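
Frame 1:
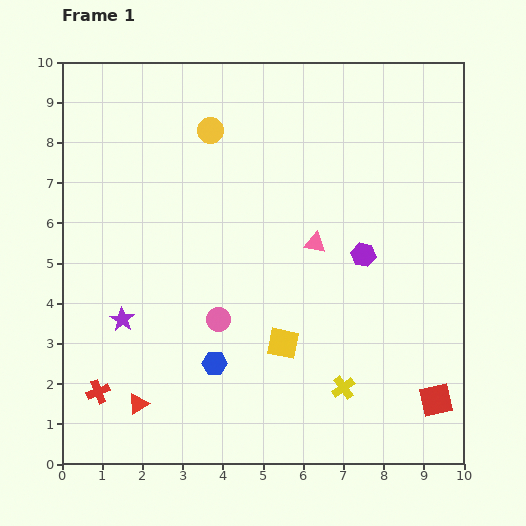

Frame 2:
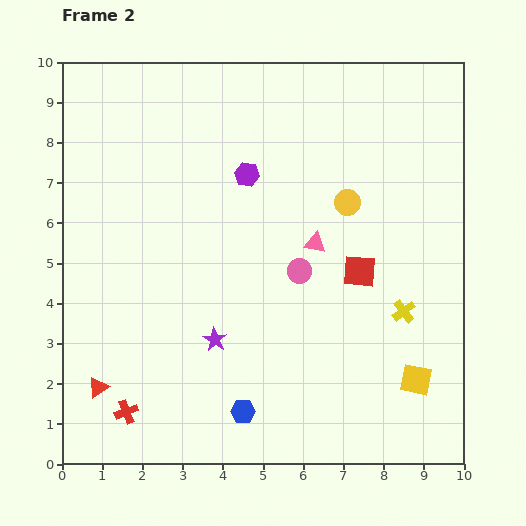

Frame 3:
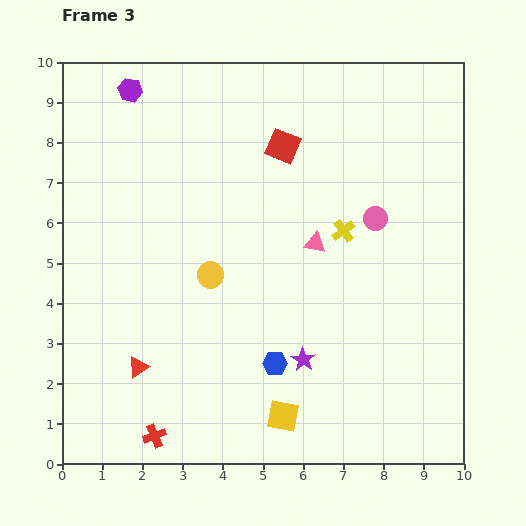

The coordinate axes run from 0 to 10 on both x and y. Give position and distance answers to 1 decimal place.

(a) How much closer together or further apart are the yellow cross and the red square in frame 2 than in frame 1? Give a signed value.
-0.8

Distance in frame 1: 2.3. Distance in frame 2: 1.5.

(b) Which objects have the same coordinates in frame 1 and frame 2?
the pink triangle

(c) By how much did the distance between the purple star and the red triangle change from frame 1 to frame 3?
+2.0

Distance in frame 1: 2.1. Distance in frame 3: 4.1.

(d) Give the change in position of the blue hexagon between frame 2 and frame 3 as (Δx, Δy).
(0.8, 1.2)

The blue hexagon was at (4.5, 1.3) in frame 2 and (5.3, 2.5) in frame 3.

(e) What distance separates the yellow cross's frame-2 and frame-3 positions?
2.5

The yellow cross moved from (8.5, 3.8) to (7.0, 5.8), a distance of √(1.5² + 2.0²) ≈ 2.5.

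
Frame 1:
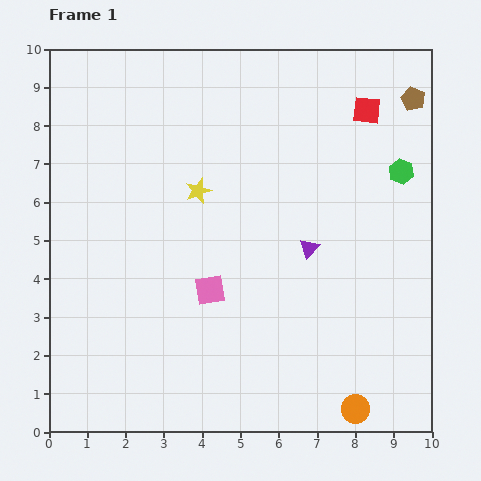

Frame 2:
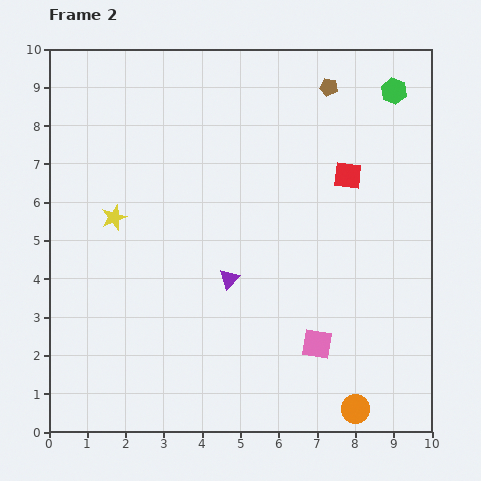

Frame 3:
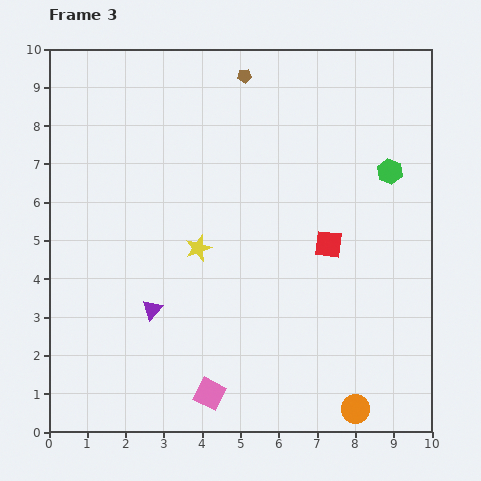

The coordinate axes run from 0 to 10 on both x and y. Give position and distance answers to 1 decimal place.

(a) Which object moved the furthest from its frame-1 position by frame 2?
the pink square

(moved 3.1; next 2.3)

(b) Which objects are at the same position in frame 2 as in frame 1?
the orange circle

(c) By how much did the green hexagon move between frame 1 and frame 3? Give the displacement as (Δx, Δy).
(-0.3, 0.0)

The green hexagon was at (9.2, 6.8) in frame 1 and (8.9, 6.8) in frame 3.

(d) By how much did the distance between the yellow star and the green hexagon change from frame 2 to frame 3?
-2.6

Distance in frame 2: 8.0. Distance in frame 3: 5.4.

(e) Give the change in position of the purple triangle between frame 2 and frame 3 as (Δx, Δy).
(-2.0, -0.8)

The purple triangle was at (4.7, 4.0) in frame 2 and (2.7, 3.2) in frame 3.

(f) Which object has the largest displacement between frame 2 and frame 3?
the pink square

(moved 3.1; next 2.3)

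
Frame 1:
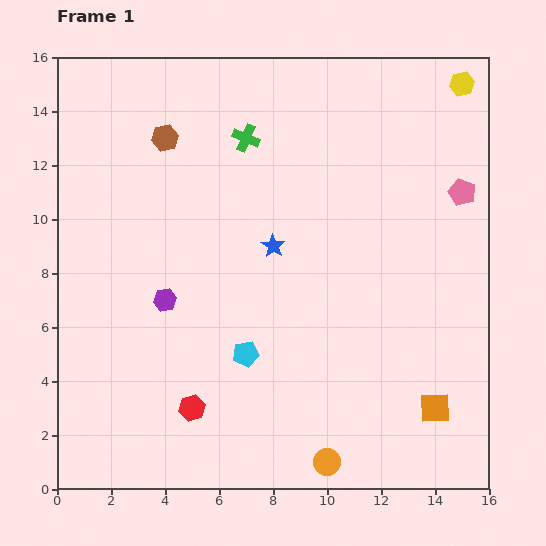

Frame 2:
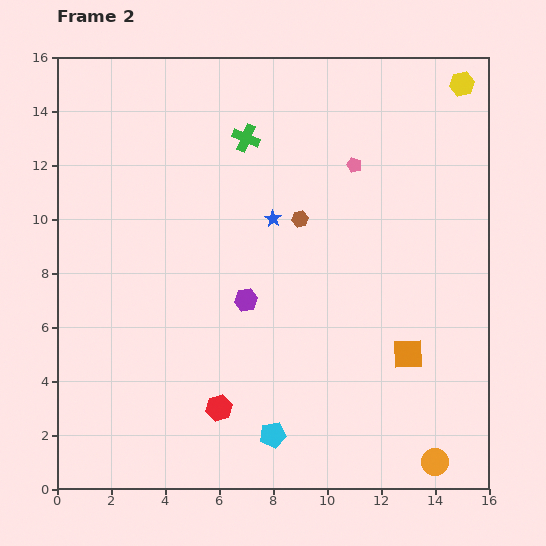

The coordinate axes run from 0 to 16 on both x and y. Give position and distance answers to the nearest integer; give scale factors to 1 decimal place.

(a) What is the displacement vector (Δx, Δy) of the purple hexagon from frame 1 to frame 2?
(3, 0)

The purple hexagon was at (4, 7) in frame 1 and (7, 7) in frame 2.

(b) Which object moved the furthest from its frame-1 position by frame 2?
the brown hexagon

(moved 6; next 4)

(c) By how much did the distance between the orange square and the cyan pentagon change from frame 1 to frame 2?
-1

Distance in frame 1: 7. Distance in frame 2: 6.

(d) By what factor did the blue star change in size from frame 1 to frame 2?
0.7×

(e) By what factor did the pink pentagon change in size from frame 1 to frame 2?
0.6×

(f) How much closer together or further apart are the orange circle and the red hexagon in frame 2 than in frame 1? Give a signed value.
+3

Distance in frame 1: 5. Distance in frame 2: 8.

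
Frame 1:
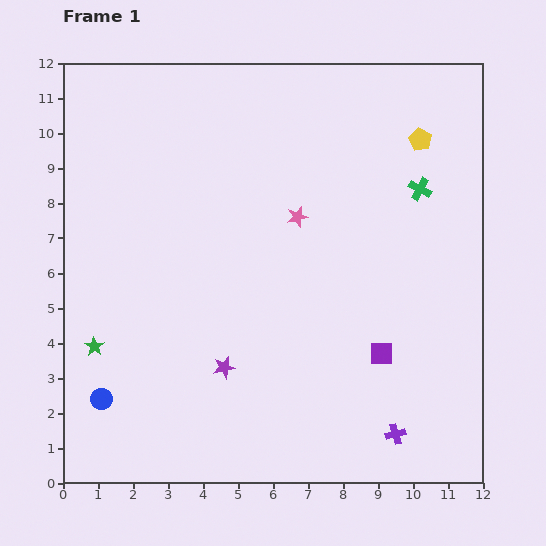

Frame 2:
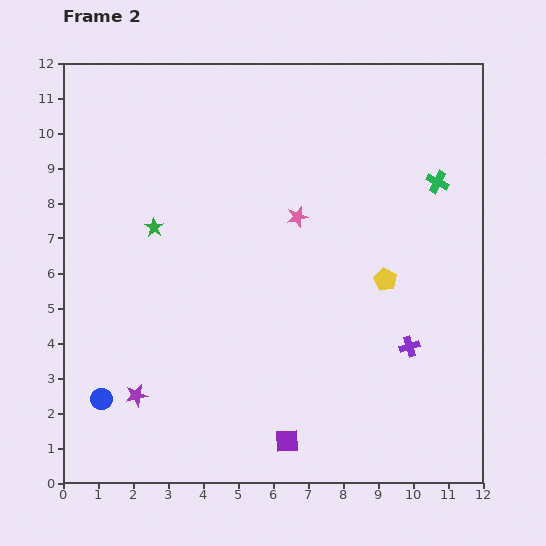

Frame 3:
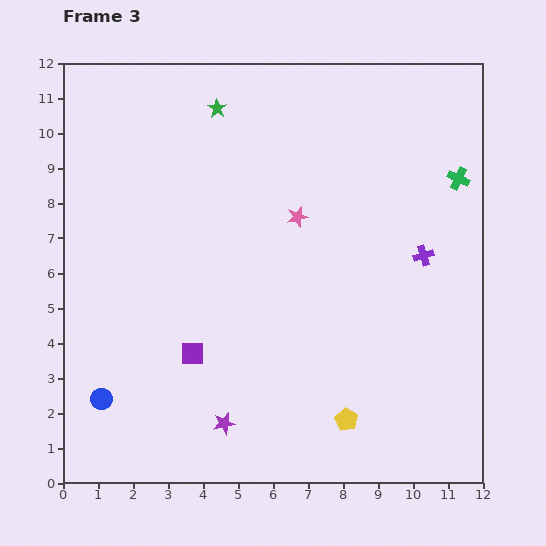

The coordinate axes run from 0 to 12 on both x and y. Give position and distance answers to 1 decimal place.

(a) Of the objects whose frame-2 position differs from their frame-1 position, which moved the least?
the green cross

(moved 0.5)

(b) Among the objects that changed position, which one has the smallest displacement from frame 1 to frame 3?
the green cross

(moved 1.1)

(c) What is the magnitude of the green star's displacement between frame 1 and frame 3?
7.6

The green star moved from (0.9, 3.9) to (4.4, 10.7), a distance of √(3.5² + 6.8²) ≈ 7.6.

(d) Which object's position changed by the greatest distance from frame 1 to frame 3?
the yellow pentagon

(moved 8.3; next 7.6)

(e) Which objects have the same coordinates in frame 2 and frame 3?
the blue circle, the pink star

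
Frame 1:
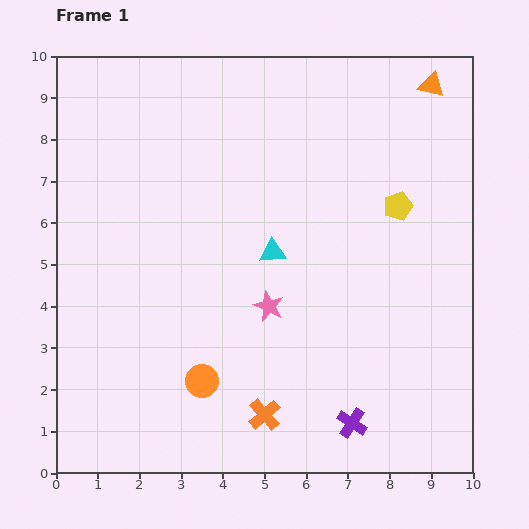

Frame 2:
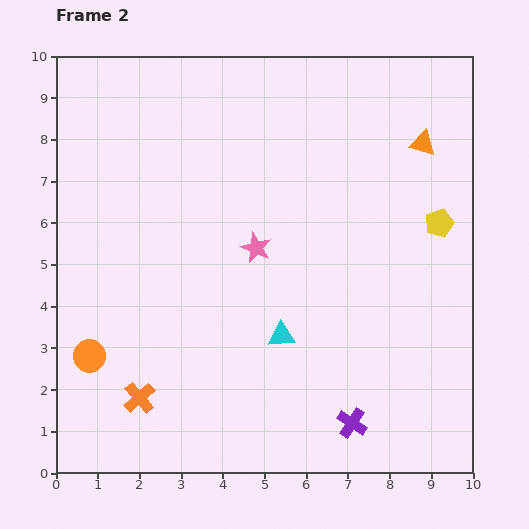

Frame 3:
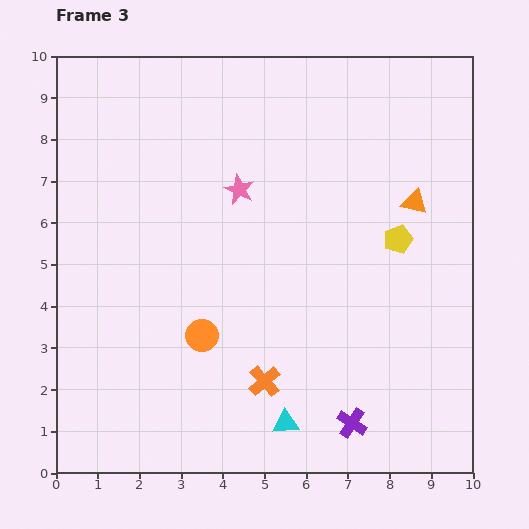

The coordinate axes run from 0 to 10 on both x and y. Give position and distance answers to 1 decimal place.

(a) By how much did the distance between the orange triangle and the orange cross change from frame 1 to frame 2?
+0.2

Distance in frame 1: 8.9. Distance in frame 2: 9.1.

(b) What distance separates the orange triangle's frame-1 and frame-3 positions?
2.8

The orange triangle moved from (9.0, 9.3) to (8.6, 6.5), a distance of √(0.4² + 2.8²) ≈ 2.8.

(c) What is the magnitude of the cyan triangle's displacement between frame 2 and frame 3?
2.1

The cyan triangle moved from (5.4, 3.3) to (5.5, 1.2), a distance of √(0.1² + 2.1²) ≈ 2.1.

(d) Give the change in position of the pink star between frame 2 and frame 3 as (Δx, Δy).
(-0.4, 1.4)

The pink star was at (4.8, 5.4) in frame 2 and (4.4, 6.8) in frame 3.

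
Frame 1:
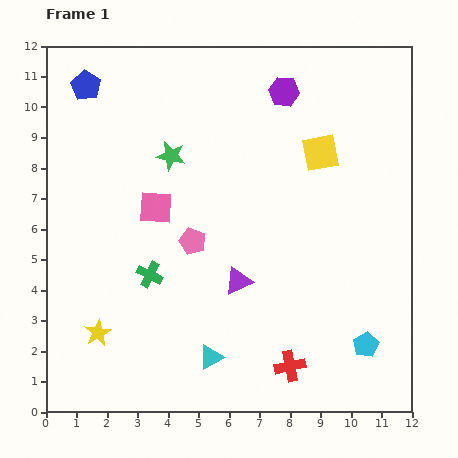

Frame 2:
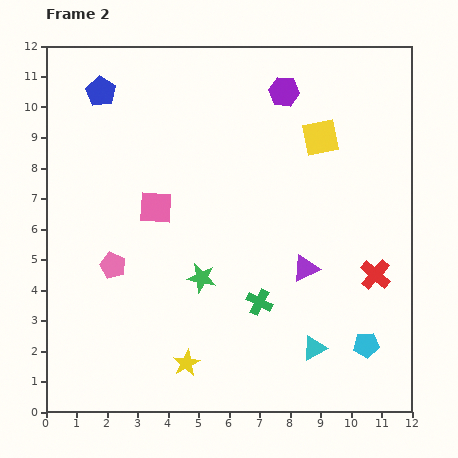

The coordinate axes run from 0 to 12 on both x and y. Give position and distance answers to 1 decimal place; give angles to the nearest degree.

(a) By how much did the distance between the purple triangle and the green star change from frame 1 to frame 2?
-1.3

Distance in frame 1: 4.7. Distance in frame 2: 3.4.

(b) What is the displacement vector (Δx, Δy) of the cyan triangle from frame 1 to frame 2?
(3.4, 0.3)

The cyan triangle was at (5.4, 1.8) in frame 1 and (8.8, 2.1) in frame 2.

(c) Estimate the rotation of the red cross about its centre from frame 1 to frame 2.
37° counter-clockwise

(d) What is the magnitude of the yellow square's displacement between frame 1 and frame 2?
0.5

The yellow square moved from (9.0, 8.5) to (9.0, 9.0), a distance of √(0.0² + 0.5²) ≈ 0.5.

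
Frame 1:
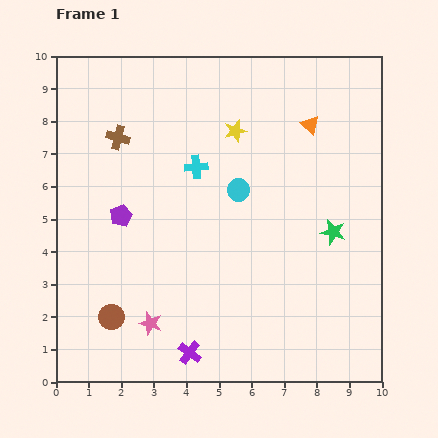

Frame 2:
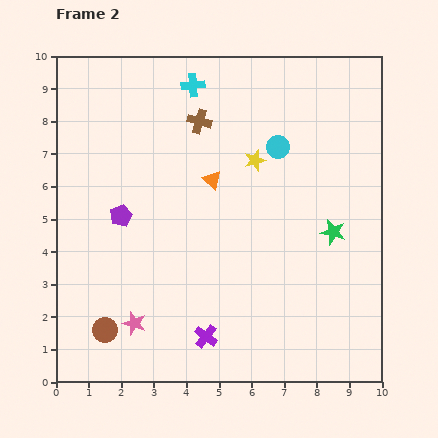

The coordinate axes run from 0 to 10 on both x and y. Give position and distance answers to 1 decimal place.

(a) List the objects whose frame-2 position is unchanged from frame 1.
the purple pentagon, the green star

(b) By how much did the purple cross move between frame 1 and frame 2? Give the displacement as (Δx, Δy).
(0.5, 0.5)

The purple cross was at (4.1, 0.9) in frame 1 and (4.6, 1.4) in frame 2.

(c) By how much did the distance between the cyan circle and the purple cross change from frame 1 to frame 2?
+1.0

Distance in frame 1: 5.2. Distance in frame 2: 6.2.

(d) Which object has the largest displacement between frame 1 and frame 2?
the orange triangle

(moved 3.4; next 2.5)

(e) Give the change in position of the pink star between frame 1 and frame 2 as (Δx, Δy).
(-0.5, 0.0)

The pink star was at (2.9, 1.8) in frame 1 and (2.4, 1.8) in frame 2.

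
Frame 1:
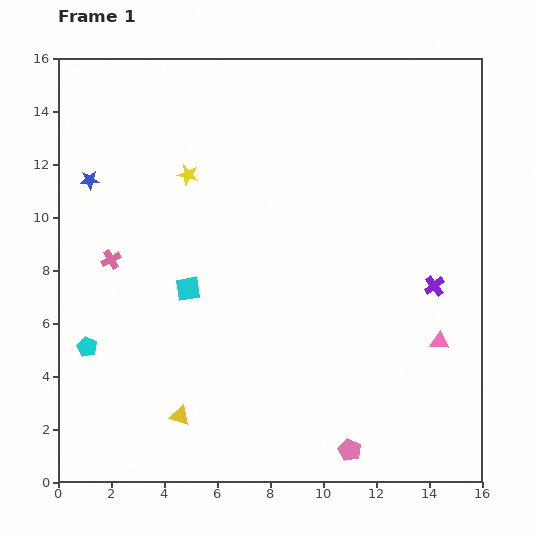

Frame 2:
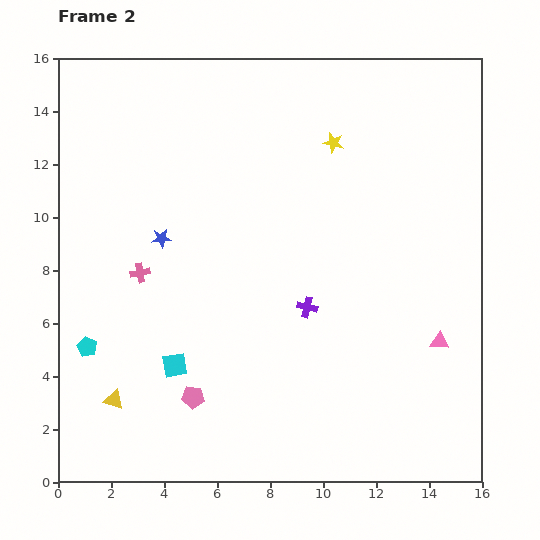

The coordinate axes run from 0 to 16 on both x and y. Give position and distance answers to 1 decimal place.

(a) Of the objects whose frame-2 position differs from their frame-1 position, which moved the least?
the pink cross

(moved 1.2)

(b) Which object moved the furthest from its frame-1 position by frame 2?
the pink pentagon

(moved 6.2; next 5.6)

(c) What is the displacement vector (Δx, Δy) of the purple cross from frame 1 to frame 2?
(-4.8, -0.8)

The purple cross was at (14.2, 7.4) in frame 1 and (9.4, 6.6) in frame 2.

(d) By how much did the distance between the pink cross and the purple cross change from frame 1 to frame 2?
-5.8

Distance in frame 1: 12.2. Distance in frame 2: 6.4.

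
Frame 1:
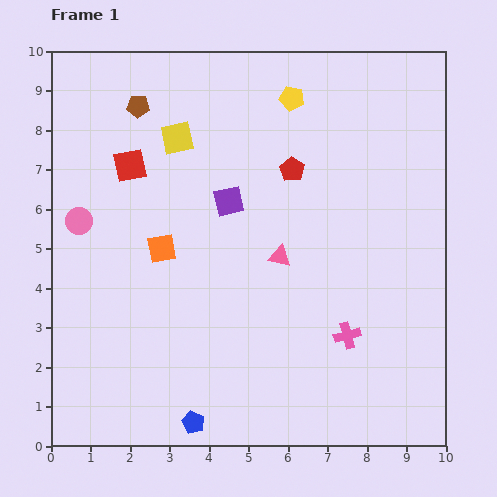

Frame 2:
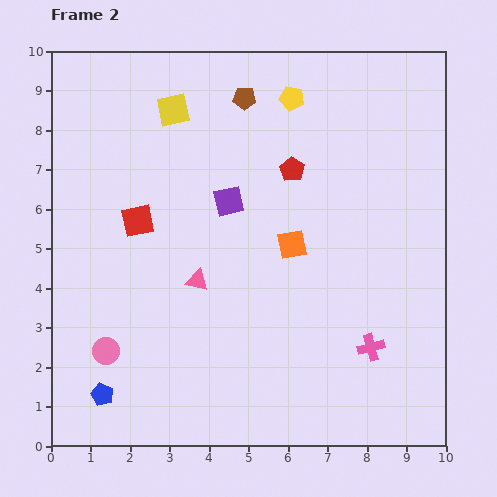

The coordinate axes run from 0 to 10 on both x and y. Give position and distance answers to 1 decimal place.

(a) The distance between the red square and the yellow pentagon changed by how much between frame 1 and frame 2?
+0.6

Distance in frame 1: 4.4. Distance in frame 2: 5.0.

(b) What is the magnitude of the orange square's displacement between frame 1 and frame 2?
3.3

The orange square moved from (2.8, 5.0) to (6.1, 5.1), a distance of √(3.3² + 0.1²) ≈ 3.3.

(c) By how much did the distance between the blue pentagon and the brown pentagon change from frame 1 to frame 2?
+0.2

Distance in frame 1: 8.1. Distance in frame 2: 8.3.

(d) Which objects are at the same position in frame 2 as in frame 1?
the red pentagon, the yellow pentagon, the purple square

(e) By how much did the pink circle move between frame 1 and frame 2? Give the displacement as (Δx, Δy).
(0.7, -3.3)

The pink circle was at (0.7, 5.7) in frame 1 and (1.4, 2.4) in frame 2.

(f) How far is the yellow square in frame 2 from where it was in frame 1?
0.7

The yellow square moved from (3.2, 7.8) to (3.1, 8.5), a distance of √(0.1² + 0.7²) ≈ 0.7.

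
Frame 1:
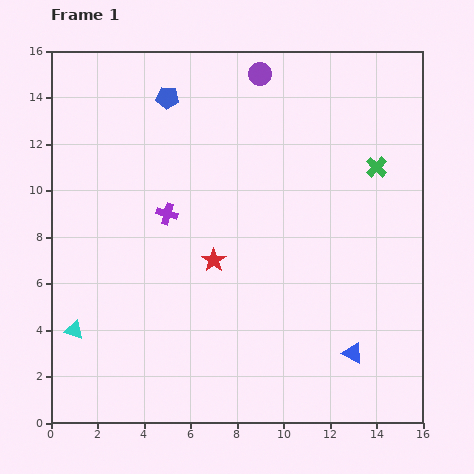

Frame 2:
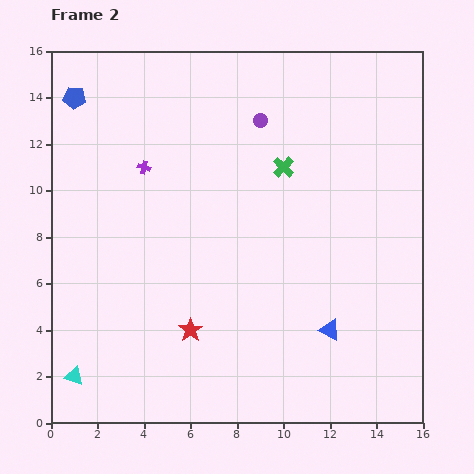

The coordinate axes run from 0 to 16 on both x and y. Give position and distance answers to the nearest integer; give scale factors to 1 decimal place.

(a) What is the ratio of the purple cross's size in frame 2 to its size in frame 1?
0.6×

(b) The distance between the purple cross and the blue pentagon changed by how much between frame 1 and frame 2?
-1

Distance in frame 1: 5. Distance in frame 2: 4.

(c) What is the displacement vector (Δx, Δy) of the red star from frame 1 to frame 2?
(-1, -3)

The red star was at (7, 7) in frame 1 and (6, 4) in frame 2.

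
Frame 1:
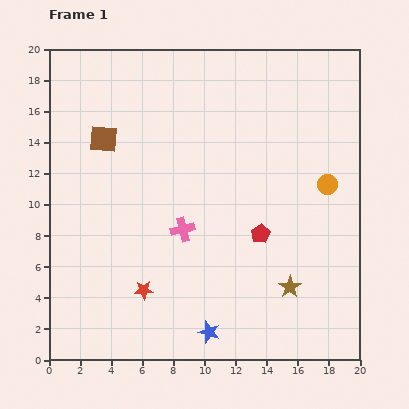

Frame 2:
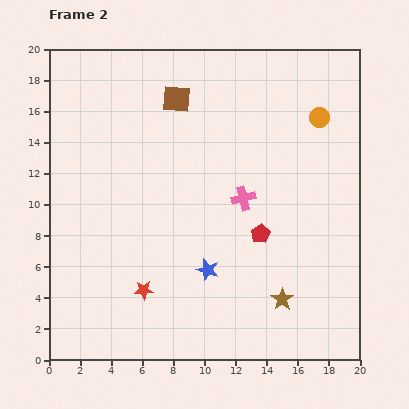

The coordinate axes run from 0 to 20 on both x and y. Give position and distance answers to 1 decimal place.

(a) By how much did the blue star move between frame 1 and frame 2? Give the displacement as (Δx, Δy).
(-0.1, 4.0)

The blue star was at (10.3, 1.8) in frame 1 and (10.2, 5.8) in frame 2.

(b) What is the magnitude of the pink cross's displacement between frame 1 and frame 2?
4.4

The pink cross moved from (8.6, 8.4) to (12.5, 10.4), a distance of √(3.9² + 2.0²) ≈ 4.4.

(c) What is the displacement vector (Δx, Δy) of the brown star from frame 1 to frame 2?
(-0.5, -0.8)

The brown star was at (15.5, 4.7) in frame 1 and (15.0, 3.9) in frame 2.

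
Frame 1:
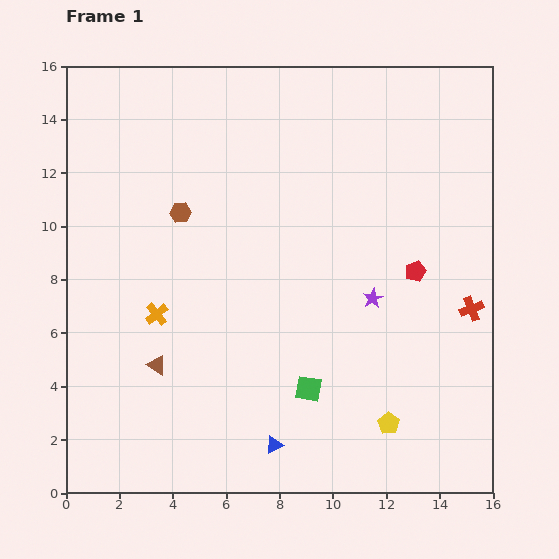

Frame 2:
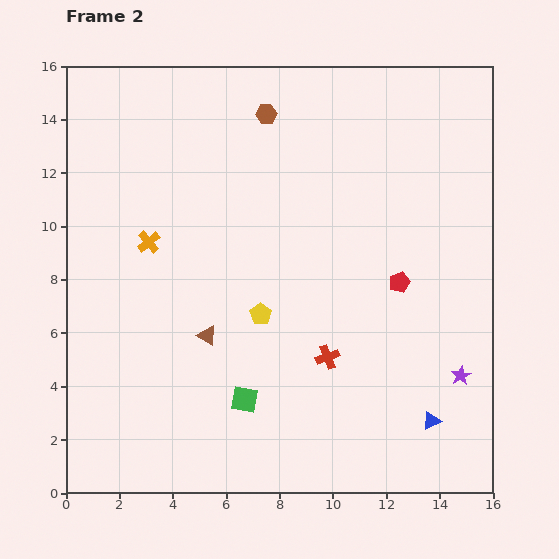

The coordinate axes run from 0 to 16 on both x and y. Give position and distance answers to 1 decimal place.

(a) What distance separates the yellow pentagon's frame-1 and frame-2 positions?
6.3

The yellow pentagon moved from (12.1, 2.6) to (7.3, 6.7), a distance of √(4.8² + 4.1²) ≈ 6.3.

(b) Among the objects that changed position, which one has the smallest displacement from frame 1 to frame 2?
the red pentagon

(moved 0.7)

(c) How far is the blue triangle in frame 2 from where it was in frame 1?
6.0

The blue triangle moved from (7.8, 1.8) to (13.7, 2.7), a distance of √(5.9² + 0.9²) ≈ 6.0.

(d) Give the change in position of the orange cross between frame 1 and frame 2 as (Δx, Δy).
(-0.3, 2.7)

The orange cross was at (3.4, 6.7) in frame 1 and (3.1, 9.4) in frame 2.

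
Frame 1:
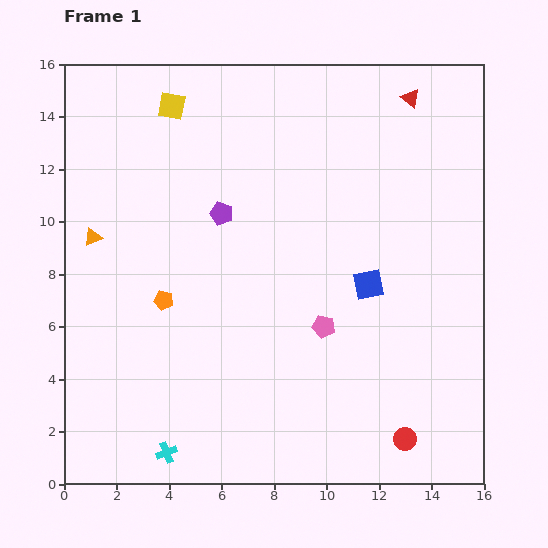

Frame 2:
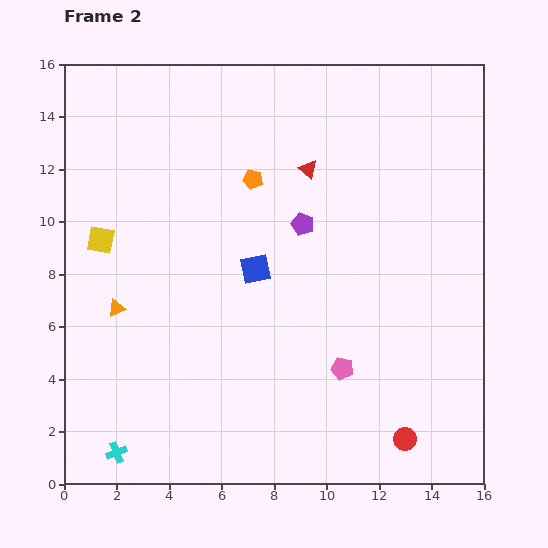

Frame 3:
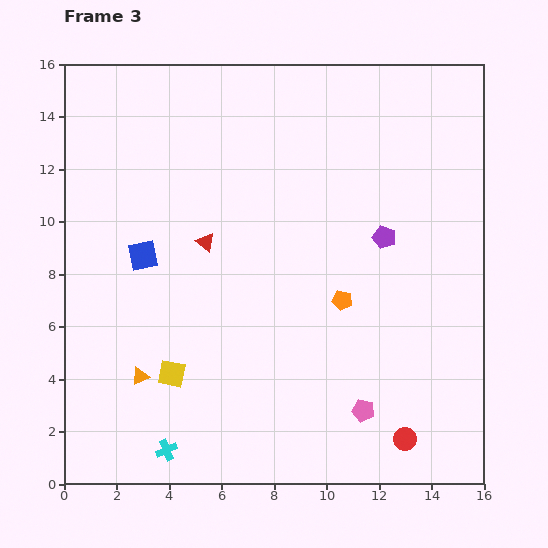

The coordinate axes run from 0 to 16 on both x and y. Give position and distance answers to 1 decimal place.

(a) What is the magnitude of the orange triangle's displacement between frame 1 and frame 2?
2.8

The orange triangle moved from (1.1, 9.4) to (2.0, 6.7), a distance of √(0.9² + 2.7²) ≈ 2.8.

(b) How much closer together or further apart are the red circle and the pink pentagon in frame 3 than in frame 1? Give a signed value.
-3.4

Distance in frame 1: 5.3. Distance in frame 3: 1.9.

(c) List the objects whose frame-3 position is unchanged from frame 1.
the red circle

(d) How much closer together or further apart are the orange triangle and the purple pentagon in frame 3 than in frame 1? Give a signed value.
+5.7

Distance in frame 1: 5.0. Distance in frame 3: 10.7.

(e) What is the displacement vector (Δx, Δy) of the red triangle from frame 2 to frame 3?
(-3.9, -2.8)

The red triangle was at (9.3, 12.0) in frame 2 and (5.4, 9.2) in frame 3.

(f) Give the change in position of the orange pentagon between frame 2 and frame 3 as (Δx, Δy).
(3.4, -4.6)

The orange pentagon was at (7.2, 11.6) in frame 2 and (10.6, 7.0) in frame 3.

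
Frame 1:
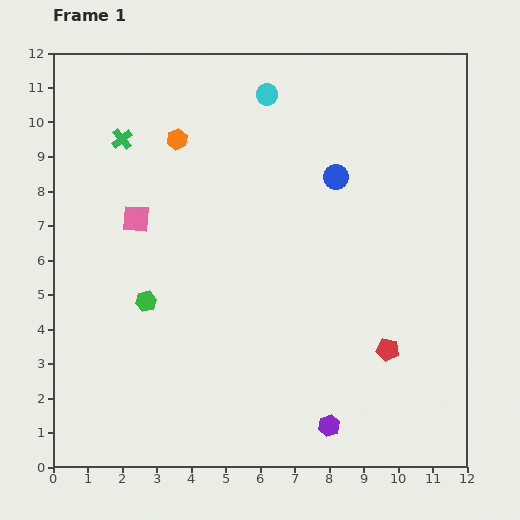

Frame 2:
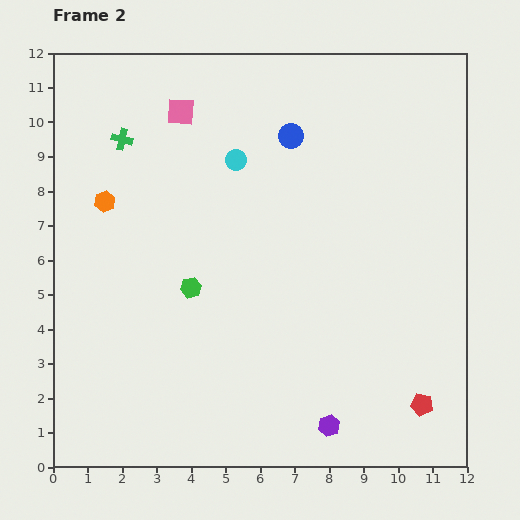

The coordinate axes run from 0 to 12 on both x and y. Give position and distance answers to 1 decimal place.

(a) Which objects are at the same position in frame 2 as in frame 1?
the purple hexagon, the green cross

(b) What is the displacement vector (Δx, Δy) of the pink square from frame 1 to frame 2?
(1.3, 3.1)

The pink square was at (2.4, 7.2) in frame 1 and (3.7, 10.3) in frame 2.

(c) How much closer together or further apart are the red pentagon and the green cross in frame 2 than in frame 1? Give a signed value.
+1.8

Distance in frame 1: 9.8. Distance in frame 2: 11.6.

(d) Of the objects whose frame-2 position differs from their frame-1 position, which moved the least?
the green hexagon

(moved 1.4)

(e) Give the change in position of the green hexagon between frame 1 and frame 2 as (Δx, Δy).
(1.3, 0.4)

The green hexagon was at (2.7, 4.8) in frame 1 and (4.0, 5.2) in frame 2.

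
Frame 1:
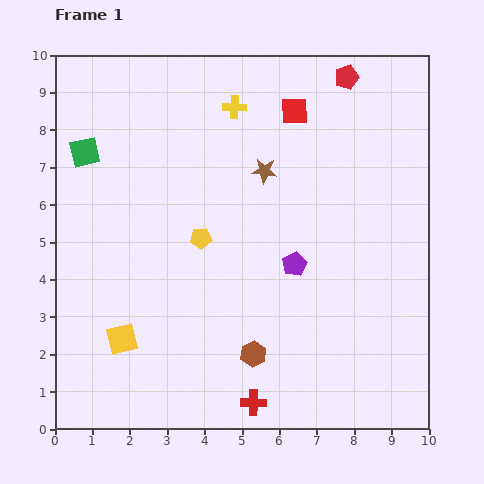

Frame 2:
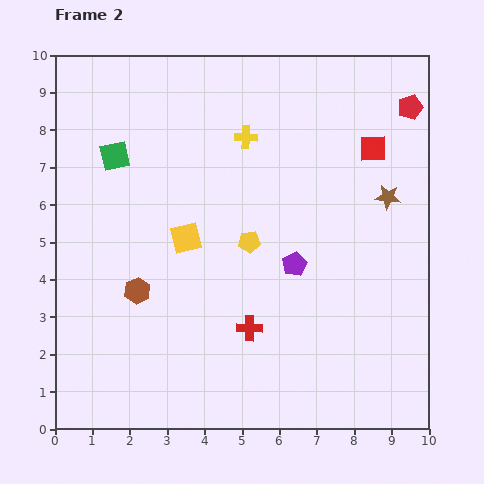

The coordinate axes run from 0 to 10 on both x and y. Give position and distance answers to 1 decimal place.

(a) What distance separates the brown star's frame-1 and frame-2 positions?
3.4

The brown star moved from (5.6, 6.9) to (8.9, 6.2), a distance of √(3.3² + 0.7²) ≈ 3.4.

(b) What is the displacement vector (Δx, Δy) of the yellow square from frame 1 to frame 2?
(1.7, 2.7)

The yellow square was at (1.8, 2.4) in frame 1 and (3.5, 5.1) in frame 2.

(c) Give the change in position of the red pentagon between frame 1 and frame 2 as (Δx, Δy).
(1.7, -0.8)

The red pentagon was at (7.8, 9.4) in frame 1 and (9.5, 8.6) in frame 2.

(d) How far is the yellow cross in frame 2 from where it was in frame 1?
0.9

The yellow cross moved from (4.8, 8.6) to (5.1, 7.8), a distance of √(0.3² + 0.8²) ≈ 0.9.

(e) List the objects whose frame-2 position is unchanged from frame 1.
the purple pentagon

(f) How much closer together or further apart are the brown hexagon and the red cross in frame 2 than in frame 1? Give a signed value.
+1.9

Distance in frame 1: 1.3. Distance in frame 2: 3.2.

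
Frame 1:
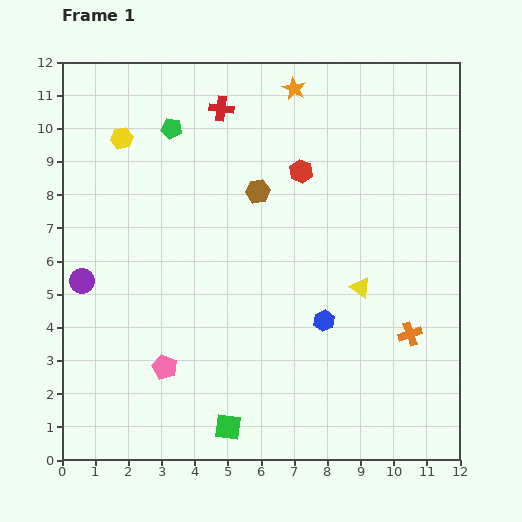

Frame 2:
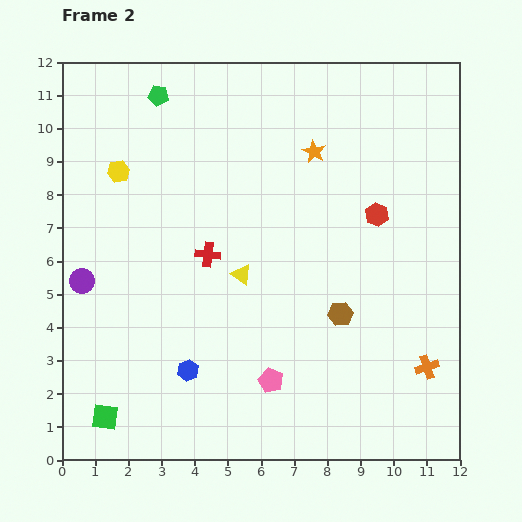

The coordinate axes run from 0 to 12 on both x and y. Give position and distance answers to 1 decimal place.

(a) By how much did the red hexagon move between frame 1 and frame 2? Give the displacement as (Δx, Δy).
(2.3, -1.3)

The red hexagon was at (7.2, 8.7) in frame 1 and (9.5, 7.4) in frame 2.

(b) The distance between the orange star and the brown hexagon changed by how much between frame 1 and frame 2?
+1.7

Distance in frame 1: 3.3. Distance in frame 2: 5.0.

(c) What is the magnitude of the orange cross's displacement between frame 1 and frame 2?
1.1

The orange cross moved from (10.5, 3.8) to (11.0, 2.8), a distance of √(0.5² + 1.0²) ≈ 1.1.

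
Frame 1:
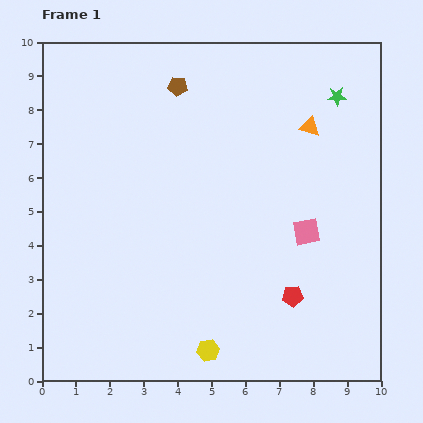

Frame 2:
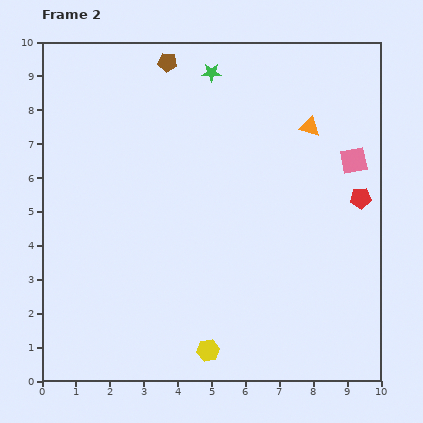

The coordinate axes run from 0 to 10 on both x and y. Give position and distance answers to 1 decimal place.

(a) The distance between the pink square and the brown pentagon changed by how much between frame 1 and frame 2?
+0.5

Distance in frame 1: 5.7. Distance in frame 2: 6.2.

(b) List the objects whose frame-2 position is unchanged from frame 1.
the yellow hexagon, the orange triangle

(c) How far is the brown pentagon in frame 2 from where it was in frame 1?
0.8

The brown pentagon moved from (4.0, 8.7) to (3.7, 9.4), a distance of √(0.3² + 0.7²) ≈ 0.8.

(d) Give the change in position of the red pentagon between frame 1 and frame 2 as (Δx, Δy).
(2.0, 2.9)

The red pentagon was at (7.4, 2.5) in frame 1 and (9.4, 5.4) in frame 2.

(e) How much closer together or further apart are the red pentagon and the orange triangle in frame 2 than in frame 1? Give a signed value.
-2.4

Distance in frame 1: 5.0. Distance in frame 2: 2.6.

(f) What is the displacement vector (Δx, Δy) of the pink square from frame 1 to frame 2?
(1.4, 2.1)

The pink square was at (7.8, 4.4) in frame 1 and (9.2, 6.5) in frame 2.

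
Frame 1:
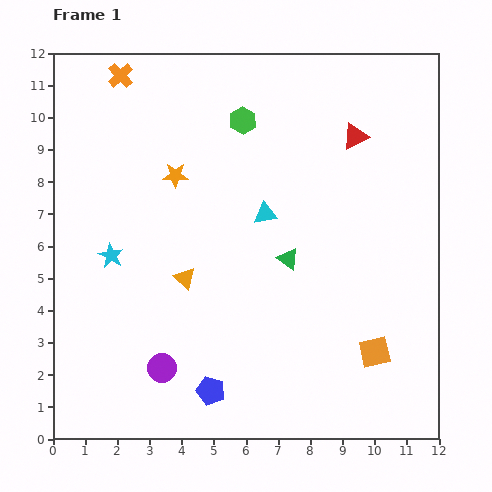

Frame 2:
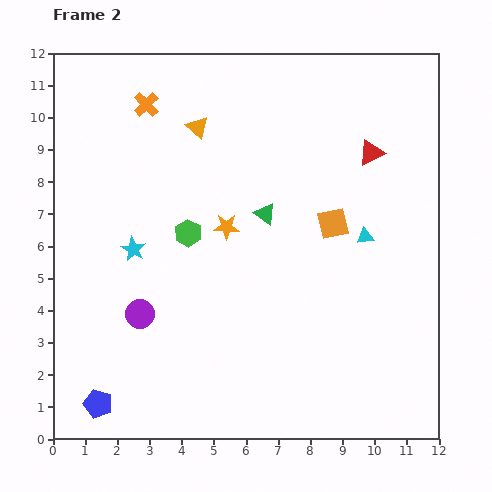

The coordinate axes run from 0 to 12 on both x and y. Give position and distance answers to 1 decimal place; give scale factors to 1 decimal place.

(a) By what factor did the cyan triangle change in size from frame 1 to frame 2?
0.7×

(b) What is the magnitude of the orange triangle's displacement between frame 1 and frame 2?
4.7

The orange triangle moved from (4.1, 5.0) to (4.5, 9.7), a distance of √(0.4² + 4.7²) ≈ 4.7.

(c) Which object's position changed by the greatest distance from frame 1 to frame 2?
the orange triangle

(moved 4.7; next 4.2)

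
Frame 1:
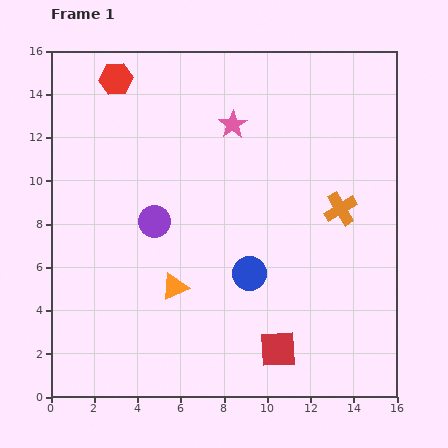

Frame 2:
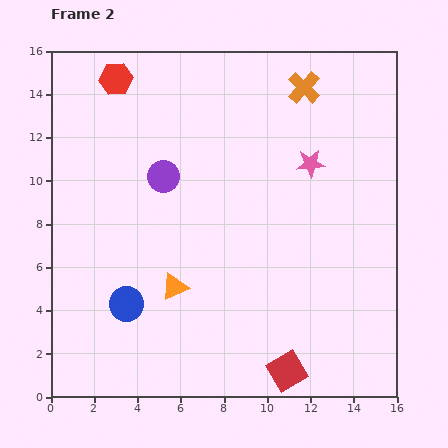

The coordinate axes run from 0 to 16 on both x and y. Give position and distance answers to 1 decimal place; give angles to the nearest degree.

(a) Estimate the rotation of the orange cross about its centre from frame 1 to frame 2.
16° counter-clockwise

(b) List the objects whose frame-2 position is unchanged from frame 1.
the orange triangle, the red hexagon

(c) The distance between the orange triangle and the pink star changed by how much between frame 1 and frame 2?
+0.5

Distance in frame 1: 8.0. Distance in frame 2: 8.5.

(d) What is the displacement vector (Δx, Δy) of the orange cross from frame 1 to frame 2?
(-1.7, 5.6)

The orange cross was at (13.4, 8.7) in frame 1 and (11.7, 14.3) in frame 2.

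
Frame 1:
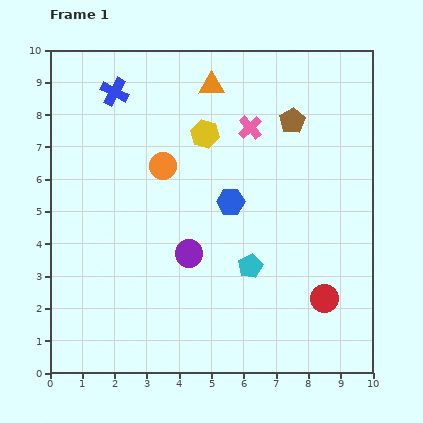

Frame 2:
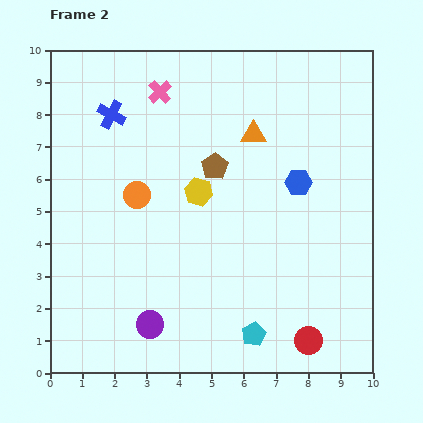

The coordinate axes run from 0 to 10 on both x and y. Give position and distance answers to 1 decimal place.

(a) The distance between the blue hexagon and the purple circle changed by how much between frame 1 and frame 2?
+4.3

Distance in frame 1: 2.1. Distance in frame 2: 6.4.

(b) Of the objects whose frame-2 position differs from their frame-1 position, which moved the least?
the blue cross

(moved 0.7)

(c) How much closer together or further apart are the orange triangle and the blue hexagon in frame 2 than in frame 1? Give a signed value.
-1.5

Distance in frame 1: 3.6. Distance in frame 2: 2.1.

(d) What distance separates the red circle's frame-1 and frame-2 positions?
1.4

The red circle moved from (8.5, 2.3) to (8.0, 1.0), a distance of √(0.5² + 1.3²) ≈ 1.4.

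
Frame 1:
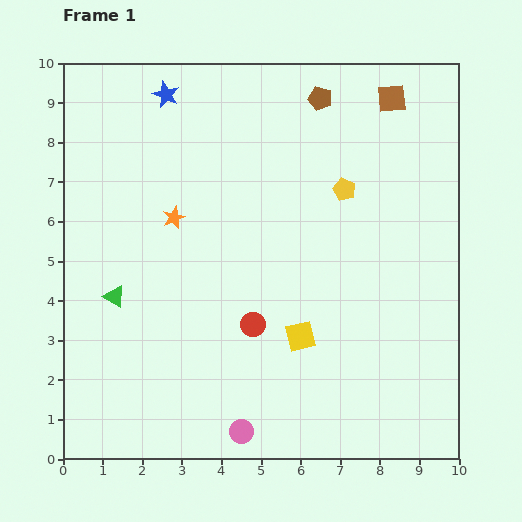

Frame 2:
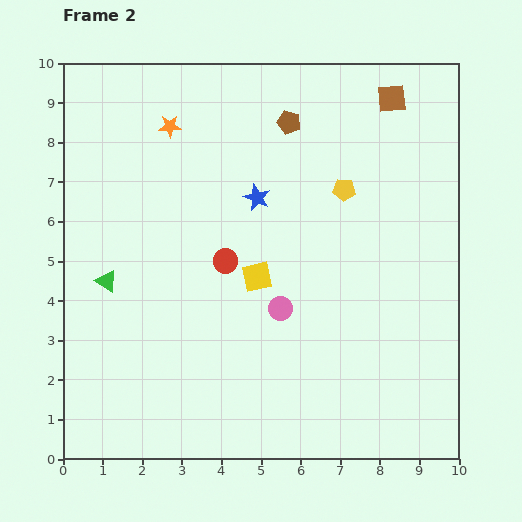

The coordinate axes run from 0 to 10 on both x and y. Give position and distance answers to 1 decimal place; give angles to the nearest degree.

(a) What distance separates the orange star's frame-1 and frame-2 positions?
2.3

The orange star moved from (2.8, 6.1) to (2.7, 8.4), a distance of √(0.1² + 2.3²) ≈ 2.3.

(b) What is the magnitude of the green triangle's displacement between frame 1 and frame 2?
0.4

The green triangle moved from (1.3, 4.1) to (1.1, 4.5), a distance of √(0.2² + 0.4²) ≈ 0.4.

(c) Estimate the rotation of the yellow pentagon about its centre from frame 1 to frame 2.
20° counter-clockwise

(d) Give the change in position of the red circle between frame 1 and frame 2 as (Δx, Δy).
(-0.7, 1.6)

The red circle was at (4.8, 3.4) in frame 1 and (4.1, 5.0) in frame 2.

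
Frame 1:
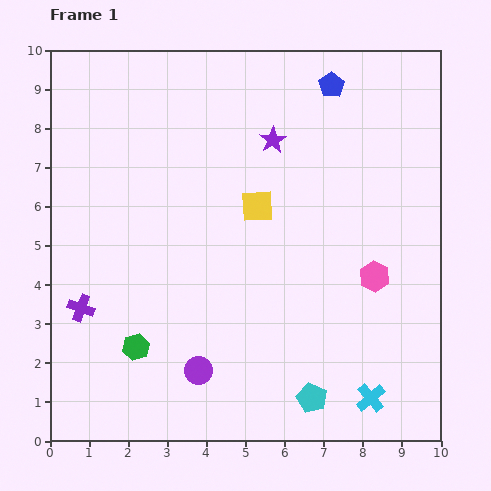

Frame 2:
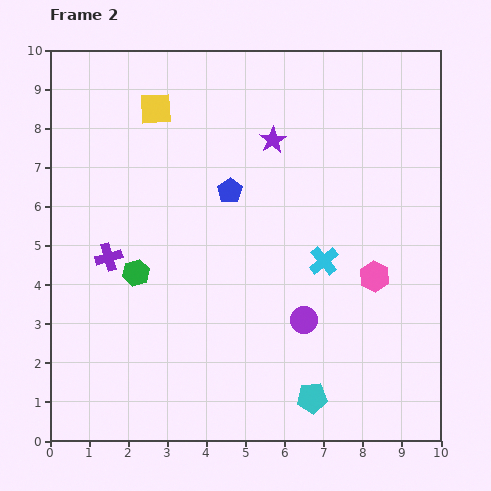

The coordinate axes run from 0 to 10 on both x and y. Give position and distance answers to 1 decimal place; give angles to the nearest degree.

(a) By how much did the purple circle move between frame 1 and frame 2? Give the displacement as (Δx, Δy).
(2.7, 1.3)

The purple circle was at (3.8, 1.8) in frame 1 and (6.5, 3.1) in frame 2.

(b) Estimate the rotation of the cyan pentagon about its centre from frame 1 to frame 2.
30° counter-clockwise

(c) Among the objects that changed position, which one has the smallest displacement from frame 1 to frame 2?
the purple cross

(moved 1.5)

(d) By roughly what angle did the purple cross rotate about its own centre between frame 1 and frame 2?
35° counter-clockwise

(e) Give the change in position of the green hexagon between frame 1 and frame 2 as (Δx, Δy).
(0.0, 1.9)

The green hexagon was at (2.2, 2.4) in frame 1 and (2.2, 4.3) in frame 2.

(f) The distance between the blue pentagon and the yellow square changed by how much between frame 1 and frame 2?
-0.8

Distance in frame 1: 3.6. Distance in frame 2: 2.8.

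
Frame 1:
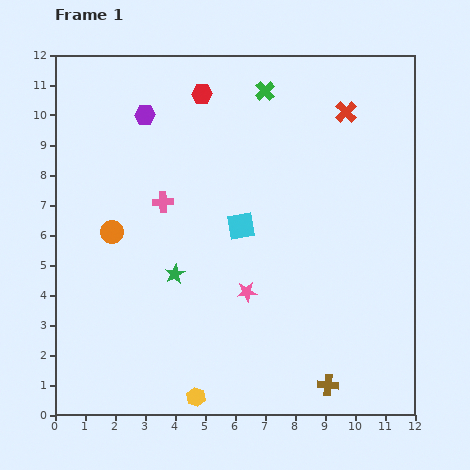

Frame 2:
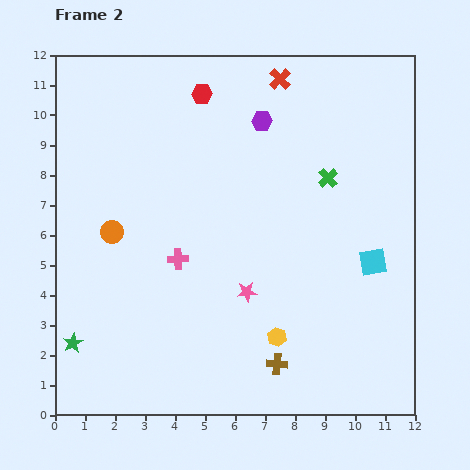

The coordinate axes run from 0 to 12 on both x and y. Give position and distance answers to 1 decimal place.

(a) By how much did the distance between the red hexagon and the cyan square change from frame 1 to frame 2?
+3.4

Distance in frame 1: 4.6. Distance in frame 2: 8.0.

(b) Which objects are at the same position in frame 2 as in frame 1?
the red hexagon, the pink star, the orange circle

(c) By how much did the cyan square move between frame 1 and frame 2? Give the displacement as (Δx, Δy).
(4.4, -1.2)

The cyan square was at (6.2, 6.3) in frame 1 and (10.6, 5.1) in frame 2.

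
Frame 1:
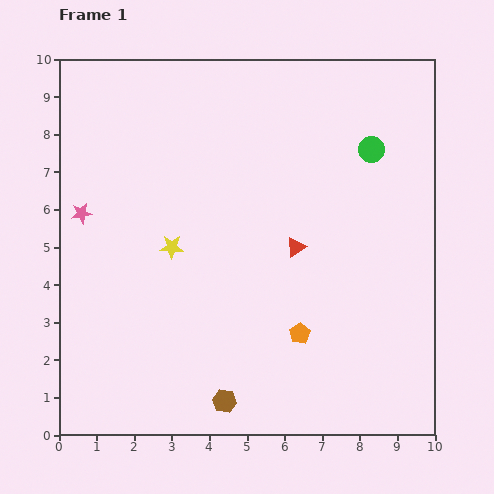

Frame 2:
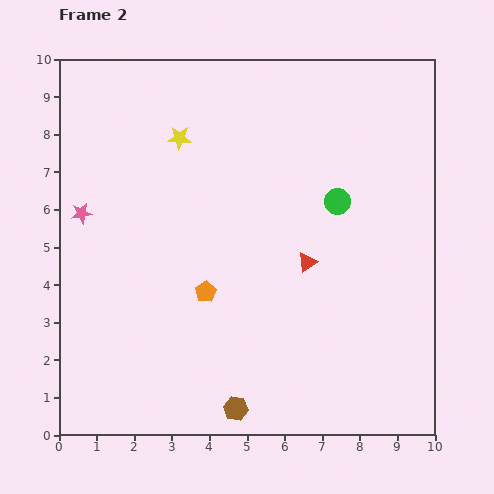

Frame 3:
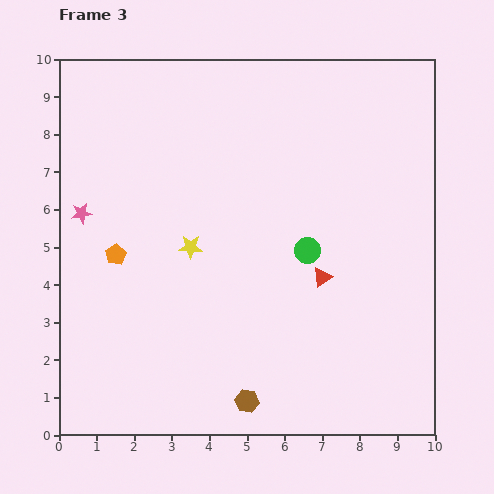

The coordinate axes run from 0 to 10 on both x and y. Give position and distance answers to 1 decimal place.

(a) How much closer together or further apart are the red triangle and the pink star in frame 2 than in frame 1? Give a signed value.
+0.3

Distance in frame 1: 5.8. Distance in frame 2: 6.1.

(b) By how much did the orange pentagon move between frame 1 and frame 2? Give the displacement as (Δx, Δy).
(-2.5, 1.1)

The orange pentagon was at (6.4, 2.7) in frame 1 and (3.9, 3.8) in frame 2.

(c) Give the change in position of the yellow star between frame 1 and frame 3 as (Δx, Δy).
(0.5, 0.0)

The yellow star was at (3.0, 5.0) in frame 1 and (3.5, 5.0) in frame 3.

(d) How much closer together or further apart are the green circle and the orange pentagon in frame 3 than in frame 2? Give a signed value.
+0.9

Distance in frame 2: 4.2. Distance in frame 3: 5.1.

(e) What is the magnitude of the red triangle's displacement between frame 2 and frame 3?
0.6

The red triangle moved from (6.6, 4.6) to (7.0, 4.2), a distance of √(0.4² + 0.4²) ≈ 0.6.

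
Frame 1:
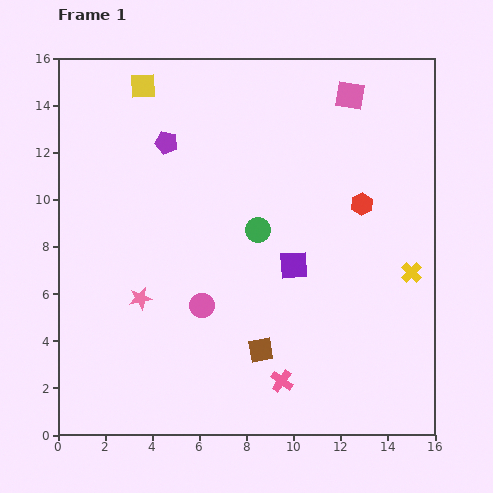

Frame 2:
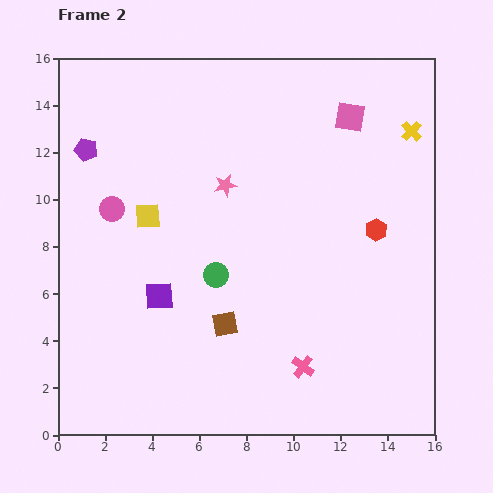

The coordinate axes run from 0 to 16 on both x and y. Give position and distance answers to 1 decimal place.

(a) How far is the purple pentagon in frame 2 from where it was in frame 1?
3.4

The purple pentagon moved from (4.6, 12.4) to (1.2, 12.1), a distance of √(3.4² + 0.3²) ≈ 3.4.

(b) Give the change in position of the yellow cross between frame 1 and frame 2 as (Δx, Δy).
(0.0, 6.0)

The yellow cross was at (15.0, 6.9) in frame 1 and (15.0, 12.9) in frame 2.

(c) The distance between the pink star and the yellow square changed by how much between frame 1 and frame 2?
-5.5

Distance in frame 1: 9.0. Distance in frame 2: 3.5.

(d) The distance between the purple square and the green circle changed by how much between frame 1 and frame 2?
+0.5

Distance in frame 1: 2.1. Distance in frame 2: 2.6.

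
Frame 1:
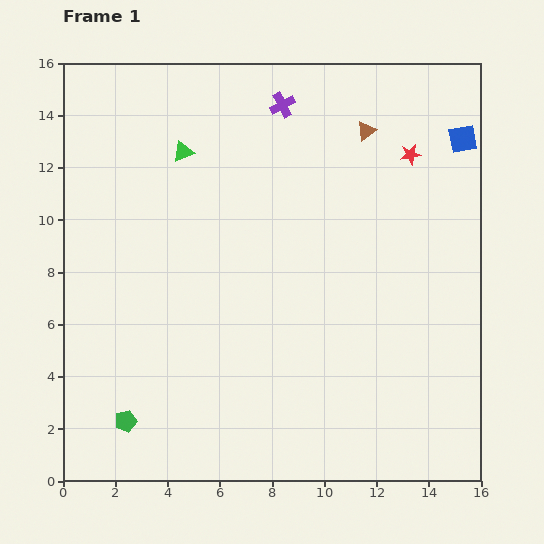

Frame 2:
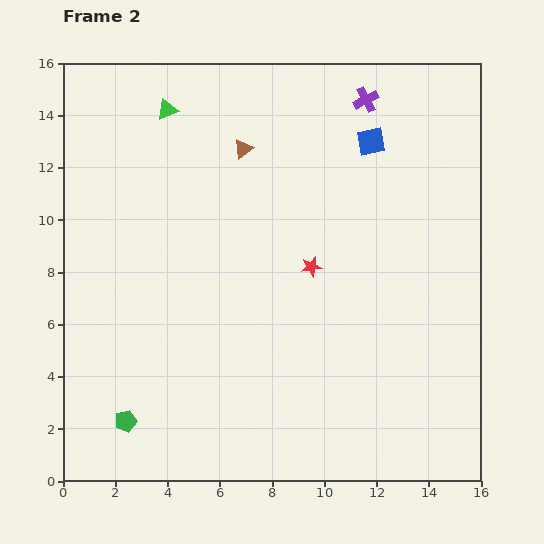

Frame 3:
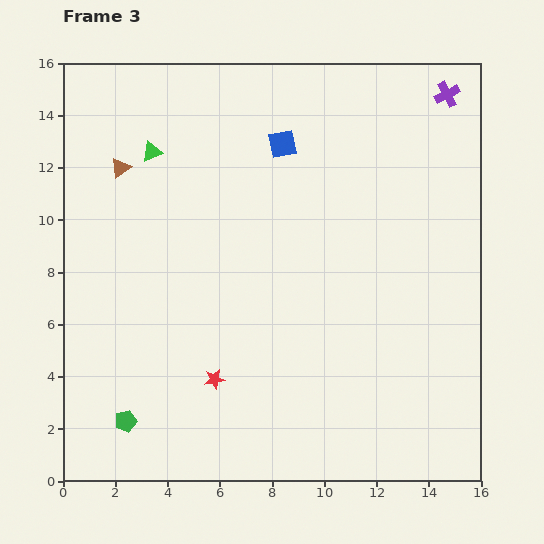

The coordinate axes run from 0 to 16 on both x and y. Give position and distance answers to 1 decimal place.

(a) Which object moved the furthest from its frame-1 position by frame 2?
the red star

(moved 5.7; next 4.8)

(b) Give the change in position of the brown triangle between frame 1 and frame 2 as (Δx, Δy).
(-4.7, -0.7)

The brown triangle was at (11.6, 13.4) in frame 1 and (6.9, 12.7) in frame 2.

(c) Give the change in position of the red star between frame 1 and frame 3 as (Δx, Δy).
(-7.5, -8.6)

The red star was at (13.3, 12.5) in frame 1 and (5.8, 3.9) in frame 3.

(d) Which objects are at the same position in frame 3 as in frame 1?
the green pentagon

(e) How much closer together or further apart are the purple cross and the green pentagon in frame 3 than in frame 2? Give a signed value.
+2.1

Distance in frame 2: 15.4. Distance in frame 3: 17.5.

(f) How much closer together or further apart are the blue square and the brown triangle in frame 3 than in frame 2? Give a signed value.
+1.4

Distance in frame 2: 4.9. Distance in frame 3: 6.3.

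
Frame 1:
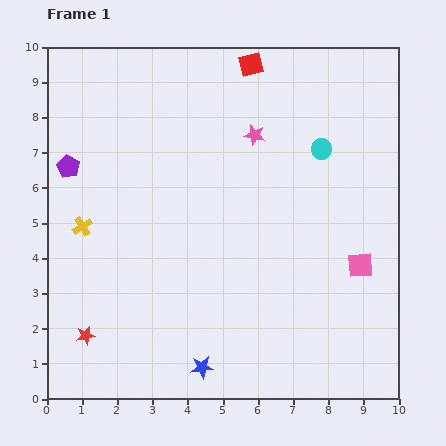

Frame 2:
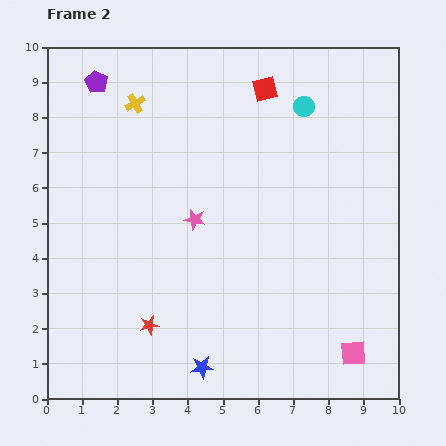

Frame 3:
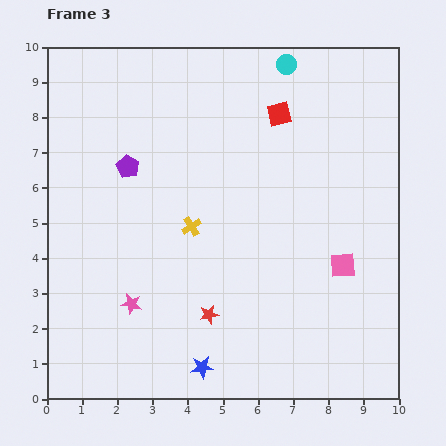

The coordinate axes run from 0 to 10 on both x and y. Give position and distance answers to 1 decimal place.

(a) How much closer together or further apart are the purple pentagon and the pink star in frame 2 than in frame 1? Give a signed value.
-0.6

Distance in frame 1: 5.4. Distance in frame 2: 4.8.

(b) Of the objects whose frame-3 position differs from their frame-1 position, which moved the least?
the pink square

(moved 0.5)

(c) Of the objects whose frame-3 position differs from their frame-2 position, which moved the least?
the red square

(moved 0.8)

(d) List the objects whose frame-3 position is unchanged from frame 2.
the blue star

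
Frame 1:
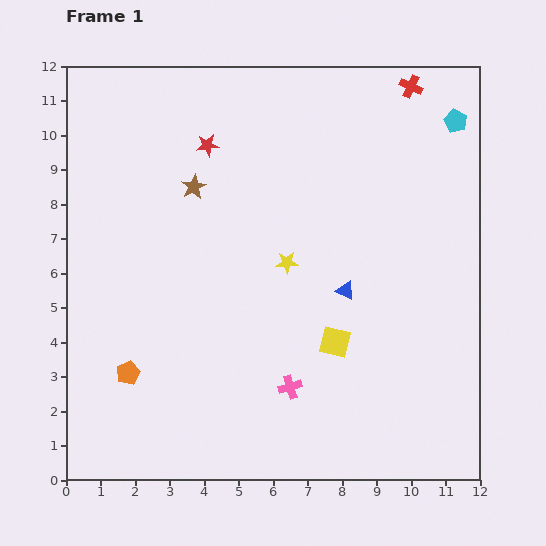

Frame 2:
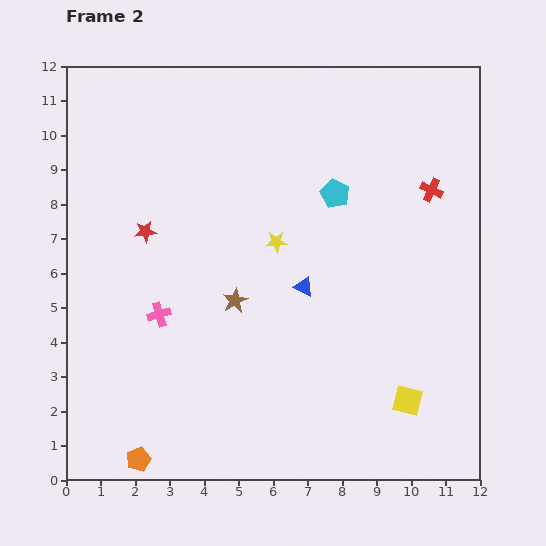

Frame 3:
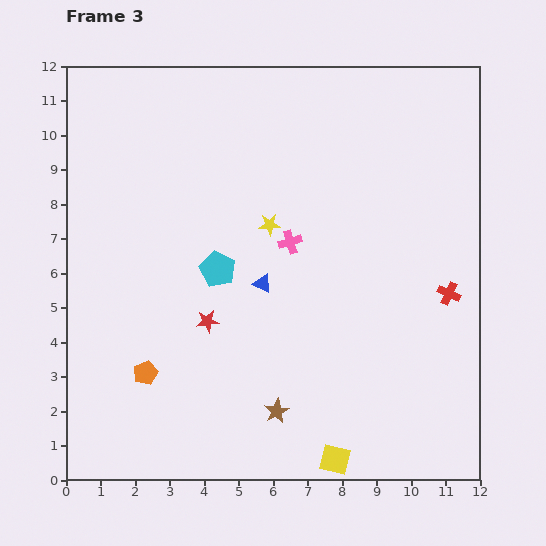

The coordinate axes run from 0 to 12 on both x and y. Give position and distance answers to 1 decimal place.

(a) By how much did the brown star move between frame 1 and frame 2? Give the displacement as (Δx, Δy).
(1.2, -3.3)

The brown star was at (3.7, 8.5) in frame 1 and (4.9, 5.2) in frame 2.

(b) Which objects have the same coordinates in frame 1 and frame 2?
none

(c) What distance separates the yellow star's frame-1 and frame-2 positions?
0.7

The yellow star moved from (6.4, 6.3) to (6.1, 6.9), a distance of √(0.3² + 0.6²) ≈ 0.7.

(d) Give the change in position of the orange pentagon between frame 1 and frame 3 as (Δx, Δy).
(0.5, 0.0)

The orange pentagon was at (1.8, 3.1) in frame 1 and (2.3, 3.1) in frame 3.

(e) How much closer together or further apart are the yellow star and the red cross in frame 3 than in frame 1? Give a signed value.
-0.6

Distance in frame 1: 6.2. Distance in frame 3: 5.6.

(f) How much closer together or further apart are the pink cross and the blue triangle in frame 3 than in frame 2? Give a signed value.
-2.9

Distance in frame 2: 4.3. Distance in frame 3: 1.4.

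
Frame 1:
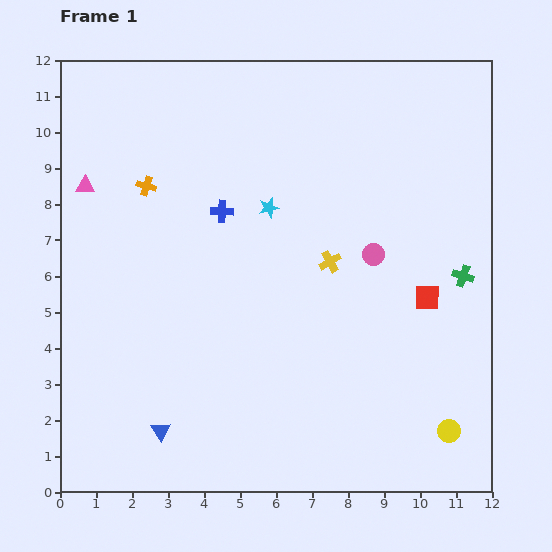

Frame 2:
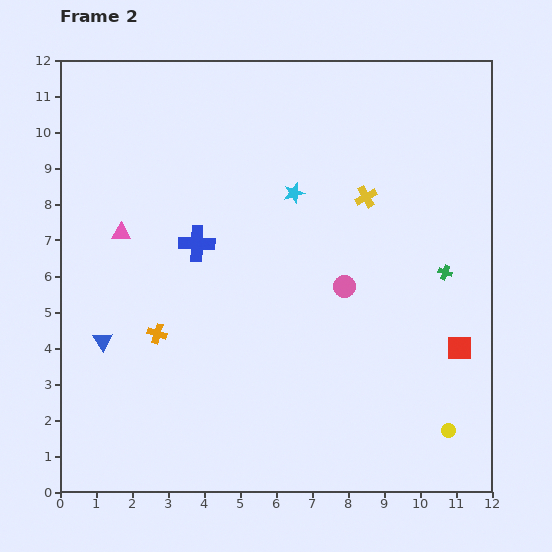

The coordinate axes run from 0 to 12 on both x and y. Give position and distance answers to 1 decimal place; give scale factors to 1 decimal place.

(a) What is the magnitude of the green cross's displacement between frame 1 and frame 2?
0.5

The green cross moved from (11.2, 6.0) to (10.7, 6.1), a distance of √(0.5² + 0.1²) ≈ 0.5.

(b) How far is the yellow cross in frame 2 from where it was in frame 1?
2.1

The yellow cross moved from (7.5, 6.4) to (8.5, 8.2), a distance of √(1.0² + 1.8²) ≈ 2.1.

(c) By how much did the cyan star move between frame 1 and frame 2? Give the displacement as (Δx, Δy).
(0.7, 0.4)

The cyan star was at (5.8, 7.9) in frame 1 and (6.5, 8.3) in frame 2.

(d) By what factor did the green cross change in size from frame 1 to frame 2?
0.7×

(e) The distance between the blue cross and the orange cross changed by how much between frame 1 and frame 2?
+0.5

Distance in frame 1: 2.2. Distance in frame 2: 2.7.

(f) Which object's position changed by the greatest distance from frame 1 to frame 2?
the orange cross

(moved 4.1; next 3.0)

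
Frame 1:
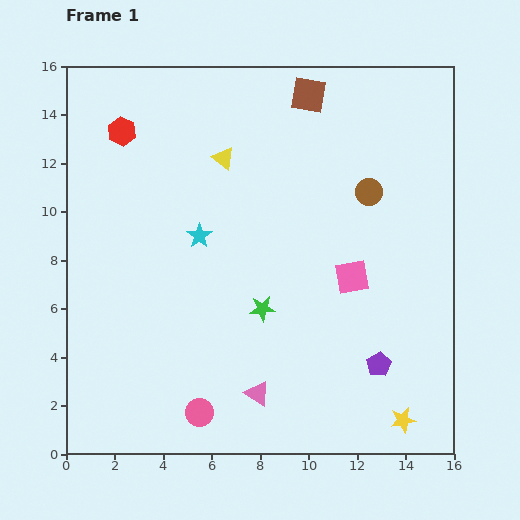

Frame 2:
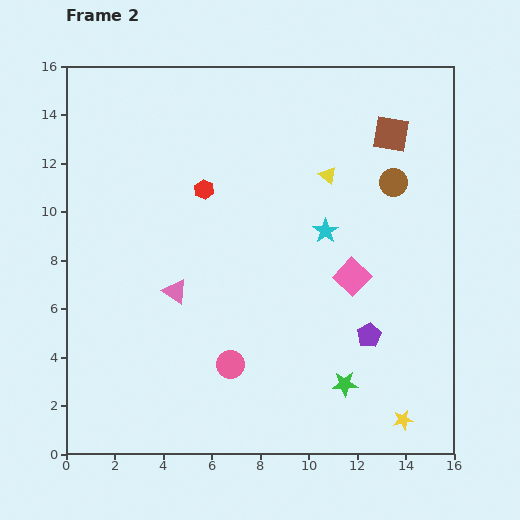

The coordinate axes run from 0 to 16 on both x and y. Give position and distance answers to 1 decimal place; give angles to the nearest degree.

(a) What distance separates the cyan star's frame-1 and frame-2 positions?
5.2

The cyan star moved from (5.5, 9.0) to (10.7, 9.2), a distance of √(5.2² + 0.2²) ≈ 5.2.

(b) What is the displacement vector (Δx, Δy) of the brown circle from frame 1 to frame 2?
(1.0, 0.4)

The brown circle was at (12.5, 10.8) in frame 1 and (13.5, 11.2) in frame 2.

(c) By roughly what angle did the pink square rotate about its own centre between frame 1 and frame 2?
36° counter-clockwise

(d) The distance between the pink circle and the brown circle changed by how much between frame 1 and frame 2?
-1.4

Distance in frame 1: 11.5. Distance in frame 2: 10.1.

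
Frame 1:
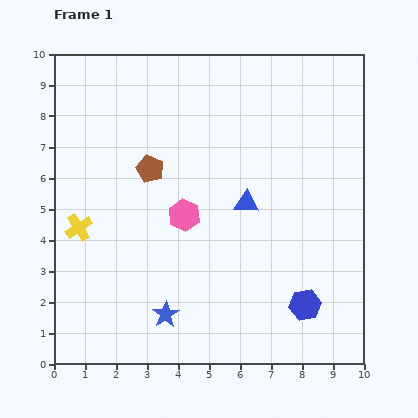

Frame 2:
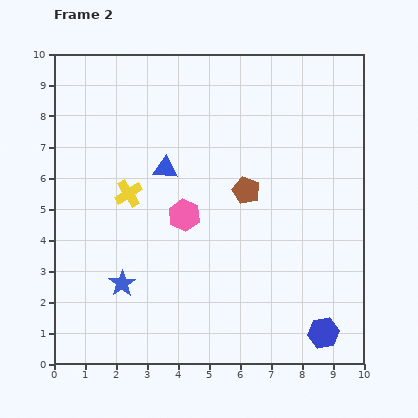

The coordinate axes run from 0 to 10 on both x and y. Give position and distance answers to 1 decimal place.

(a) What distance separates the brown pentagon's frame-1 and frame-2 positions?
3.2

The brown pentagon moved from (3.1, 6.3) to (6.2, 5.6), a distance of √(3.1² + 0.7²) ≈ 3.2.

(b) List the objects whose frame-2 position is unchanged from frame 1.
the pink hexagon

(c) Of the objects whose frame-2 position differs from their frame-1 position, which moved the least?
the blue hexagon

(moved 1.1)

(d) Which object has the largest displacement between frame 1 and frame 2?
the brown pentagon

(moved 3.2; next 2.8)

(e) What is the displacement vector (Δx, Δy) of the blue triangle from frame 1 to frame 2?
(-2.6, 1.1)

The blue triangle was at (6.2, 5.2) in frame 1 and (3.6, 6.3) in frame 2.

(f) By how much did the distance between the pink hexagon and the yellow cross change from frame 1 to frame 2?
-1.5

Distance in frame 1: 3.4. Distance in frame 2: 1.9.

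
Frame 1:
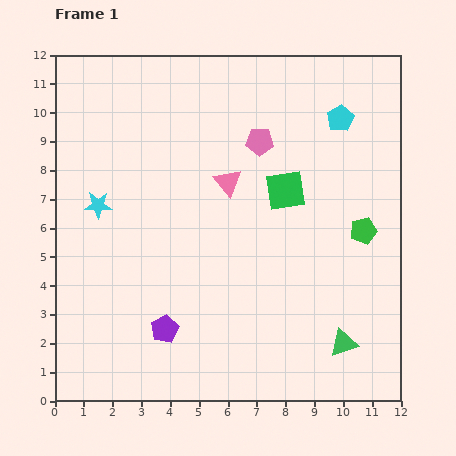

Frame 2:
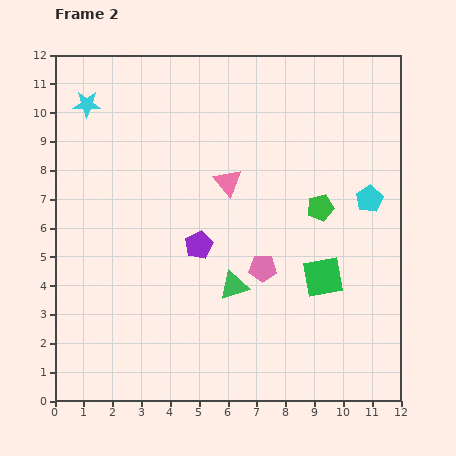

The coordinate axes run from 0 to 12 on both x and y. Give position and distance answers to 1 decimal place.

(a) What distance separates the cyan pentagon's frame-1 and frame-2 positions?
3.0

The cyan pentagon moved from (9.9, 9.8) to (10.9, 7.0), a distance of √(1.0² + 2.8²) ≈ 3.0.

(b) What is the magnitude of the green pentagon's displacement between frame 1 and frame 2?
1.7

The green pentagon moved from (10.7, 5.9) to (9.2, 6.7), a distance of √(1.5² + 0.8²) ≈ 1.7.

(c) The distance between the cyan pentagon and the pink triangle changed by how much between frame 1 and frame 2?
+0.4

Distance in frame 1: 4.5. Distance in frame 2: 4.9.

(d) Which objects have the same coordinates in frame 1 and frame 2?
the pink triangle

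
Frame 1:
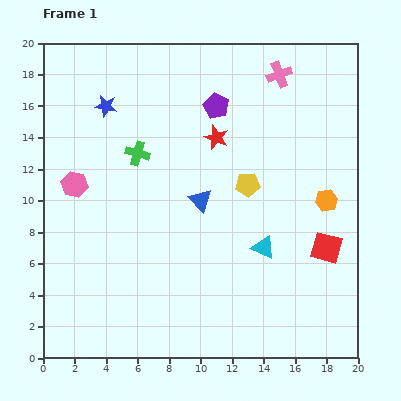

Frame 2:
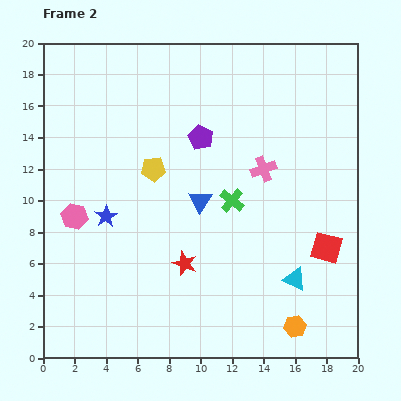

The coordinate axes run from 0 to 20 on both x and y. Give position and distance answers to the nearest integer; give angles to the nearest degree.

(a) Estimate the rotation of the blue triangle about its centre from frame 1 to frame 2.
16° clockwise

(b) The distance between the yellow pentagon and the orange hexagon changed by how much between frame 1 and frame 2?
+8

Distance in frame 1: 5. Distance in frame 2: 13.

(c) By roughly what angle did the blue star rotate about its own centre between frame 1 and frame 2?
29° clockwise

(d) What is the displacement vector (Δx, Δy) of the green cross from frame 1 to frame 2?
(6, -3)

The green cross was at (6, 13) in frame 1 and (12, 10) in frame 2.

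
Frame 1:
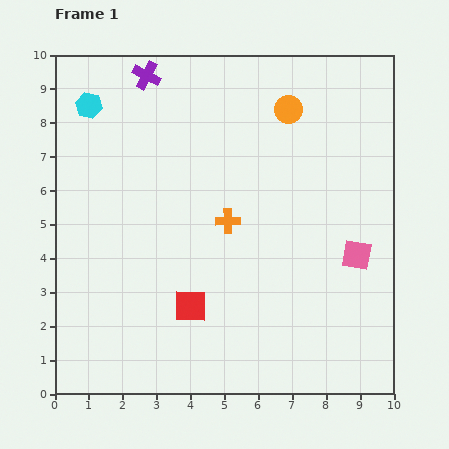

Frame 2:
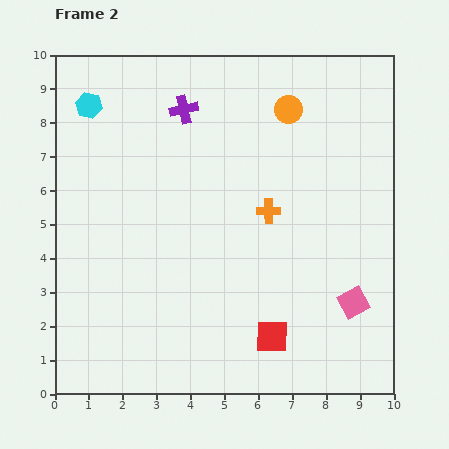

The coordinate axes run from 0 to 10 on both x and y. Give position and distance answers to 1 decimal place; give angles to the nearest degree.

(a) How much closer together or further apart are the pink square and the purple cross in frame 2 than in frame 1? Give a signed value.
-0.6

Distance in frame 1: 8.2. Distance in frame 2: 7.6.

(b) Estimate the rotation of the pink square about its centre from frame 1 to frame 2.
39° counter-clockwise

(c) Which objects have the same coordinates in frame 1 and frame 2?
the cyan hexagon, the orange circle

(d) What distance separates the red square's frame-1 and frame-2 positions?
2.6

The red square moved from (4.0, 2.6) to (6.4, 1.7), a distance of √(2.4² + 0.9²) ≈ 2.6.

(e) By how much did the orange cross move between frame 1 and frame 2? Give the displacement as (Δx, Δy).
(1.2, 0.3)

The orange cross was at (5.1, 5.1) in frame 1 and (6.3, 5.4) in frame 2.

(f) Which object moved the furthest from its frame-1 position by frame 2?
the red square

(moved 2.6; next 1.5)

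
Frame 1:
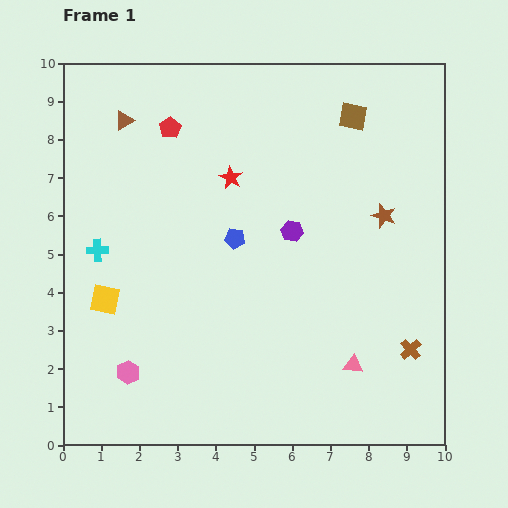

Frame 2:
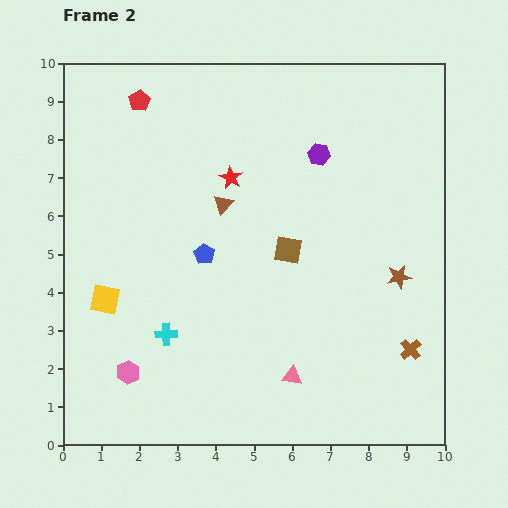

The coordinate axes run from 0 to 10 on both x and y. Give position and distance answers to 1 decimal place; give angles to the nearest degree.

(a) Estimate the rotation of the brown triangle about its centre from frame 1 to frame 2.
17° counter-clockwise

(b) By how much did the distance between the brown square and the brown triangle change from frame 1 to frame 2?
-3.9

Distance in frame 1: 6.0. Distance in frame 2: 2.1.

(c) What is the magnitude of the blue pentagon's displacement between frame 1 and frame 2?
0.9

The blue pentagon moved from (4.5, 5.4) to (3.7, 5.0), a distance of √(0.8² + 0.4²) ≈ 0.9.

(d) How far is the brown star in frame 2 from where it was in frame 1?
1.6

The brown star moved from (8.4, 6.0) to (8.8, 4.4), a distance of √(0.4² + 1.6²) ≈ 1.6.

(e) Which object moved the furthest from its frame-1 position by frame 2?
the brown square

(moved 3.9; next 3.4)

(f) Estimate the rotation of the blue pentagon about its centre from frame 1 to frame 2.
22° clockwise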